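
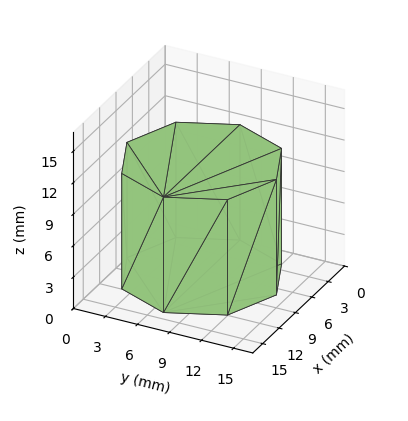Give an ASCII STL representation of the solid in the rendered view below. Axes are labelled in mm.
Reading the render: the shape is a regular 8-sided prism (a cylinder approximated with 8 flat sides), circumscribed radius ≈ 7 mm, height ≈ 11 mm (dimensions read to the nearest mm from the axis ticks). For the STL, each face is triangulated and given an outward normal.

solid part
  facet normal 0.0000 0.0000 -1.0000
    outer loop
      vertex 7.000 14.000 0.000
      vertex 11.950 11.950 0.000
      vertex 14.000 7.000 0.000
    endloop
  endfacet
  facet normal 0.0000 0.0000 -1.0000
    outer loop
      vertex 2.050 11.950 0.000
      vertex 7.000 14.000 0.000
      vertex 14.000 7.000 0.000
    endloop
  endfacet
  facet normal 0.0000 0.0000 -1.0000
    outer loop
      vertex 0.000 7.000 0.000
      vertex 2.050 11.950 0.000
      vertex 14.000 7.000 0.000
    endloop
  endfacet
  facet normal 0.0000 0.0000 -1.0000
    outer loop
      vertex 2.050 2.050 0.000
      vertex 0.000 7.000 0.000
      vertex 14.000 7.000 0.000
    endloop
  endfacet
  facet normal 0.0000 0.0000 -1.0000
    outer loop
      vertex 7.000 0.000 0.000
      vertex 2.050 2.050 0.000
      vertex 14.000 7.000 0.000
    endloop
  endfacet
  facet normal 0.0000 0.0000 -1.0000
    outer loop
      vertex 11.950 2.050 0.000
      vertex 7.000 0.000 0.000
      vertex 14.000 7.000 0.000
    endloop
  endfacet
  facet normal 0.0000 0.0000 1.0000
    outer loop
      vertex 14.000 7.000 11.000
      vertex 11.950 11.950 11.000
      vertex 7.000 14.000 11.000
    endloop
  endfacet
  facet normal 0.0000 0.0000 1.0000
    outer loop
      vertex 14.000 7.000 11.000
      vertex 7.000 14.000 11.000
      vertex 2.050 11.950 11.000
    endloop
  endfacet
  facet normal 0.0000 0.0000 1.0000
    outer loop
      vertex 14.000 7.000 11.000
      vertex 2.050 11.950 11.000
      vertex 0.000 7.000 11.000
    endloop
  endfacet
  facet normal 0.0000 0.0000 1.0000
    outer loop
      vertex 14.000 7.000 11.000
      vertex 0.000 7.000 11.000
      vertex 2.050 2.050 11.000
    endloop
  endfacet
  facet normal 0.0000 0.0000 1.0000
    outer loop
      vertex 14.000 7.000 11.000
      vertex 2.050 2.050 11.000
      vertex 7.000 0.000 11.000
    endloop
  endfacet
  facet normal 0.0000 0.0000 1.0000
    outer loop
      vertex 14.000 7.000 11.000
      vertex 7.000 0.000 11.000
      vertex 11.950 2.050 11.000
    endloop
  endfacet
  facet normal 0.9239 0.3826 0.0000
    outer loop
      vertex 14.000 7.000 0.000
      vertex 11.950 11.950 0.000
      vertex 11.950 11.950 11.000
    endloop
  endfacet
  facet normal 0.9239 0.3826 0.0000
    outer loop
      vertex 14.000 7.000 0.000
      vertex 11.950 11.950 11.000
      vertex 14.000 7.000 11.000
    endloop
  endfacet
  facet normal 0.3826 0.9239 0.0000
    outer loop
      vertex 11.950 11.950 0.000
      vertex 7.000 14.000 0.000
      vertex 7.000 14.000 11.000
    endloop
  endfacet
  facet normal 0.3826 0.9239 0.0000
    outer loop
      vertex 11.950 11.950 0.000
      vertex 7.000 14.000 11.000
      vertex 11.950 11.950 11.000
    endloop
  endfacet
  facet normal -0.3826 0.9239 0.0000
    outer loop
      vertex 7.000 14.000 0.000
      vertex 2.050 11.950 0.000
      vertex 2.050 11.950 11.000
    endloop
  endfacet
  facet normal -0.3826 0.9239 0.0000
    outer loop
      vertex 7.000 14.000 0.000
      vertex 2.050 11.950 11.000
      vertex 7.000 14.000 11.000
    endloop
  endfacet
  facet normal -0.9239 0.3826 0.0000
    outer loop
      vertex 2.050 11.950 0.000
      vertex 0.000 7.000 0.000
      vertex 0.000 7.000 11.000
    endloop
  endfacet
  facet normal -0.9239 0.3826 0.0000
    outer loop
      vertex 2.050 11.950 0.000
      vertex 0.000 7.000 11.000
      vertex 2.050 11.950 11.000
    endloop
  endfacet
  facet normal -0.9239 -0.3826 0.0000
    outer loop
      vertex 0.000 7.000 0.000
      vertex 2.050 2.050 0.000
      vertex 2.050 2.050 11.000
    endloop
  endfacet
  facet normal -0.9239 -0.3826 0.0000
    outer loop
      vertex 0.000 7.000 0.000
      vertex 2.050 2.050 11.000
      vertex 0.000 7.000 11.000
    endloop
  endfacet
  facet normal -0.3826 -0.9239 0.0000
    outer loop
      vertex 2.050 2.050 0.000
      vertex 7.000 0.000 0.000
      vertex 7.000 0.000 11.000
    endloop
  endfacet
  facet normal -0.3826 -0.9239 0.0000
    outer loop
      vertex 2.050 2.050 0.000
      vertex 7.000 0.000 11.000
      vertex 2.050 2.050 11.000
    endloop
  endfacet
  facet normal 0.3826 -0.9239 0.0000
    outer loop
      vertex 7.000 0.000 0.000
      vertex 11.950 2.050 0.000
      vertex 11.950 2.050 11.000
    endloop
  endfacet
  facet normal 0.3826 -0.9239 0.0000
    outer loop
      vertex 7.000 0.000 0.000
      vertex 11.950 2.050 11.000
      vertex 7.000 0.000 11.000
    endloop
  endfacet
  facet normal 0.9239 -0.3826 0.0000
    outer loop
      vertex 11.950 2.050 0.000
      vertex 14.000 7.000 0.000
      vertex 14.000 7.000 11.000
    endloop
  endfacet
  facet normal 0.9239 -0.3826 0.0000
    outer loop
      vertex 11.950 2.050 0.000
      vertex 14.000 7.000 11.000
      vertex 11.950 2.050 11.000
    endloop
  endfacet
endsolid part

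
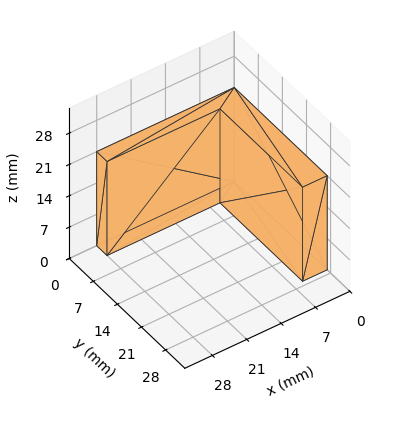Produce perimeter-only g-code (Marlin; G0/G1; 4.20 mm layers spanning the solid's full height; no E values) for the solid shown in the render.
Reading the render: the shape is an L-shaped prism: outer 28 × 27 mm, arm thicknesses ≈ 3 mm (horizontal) and 5 mm (vertical), extruded 21 mm in z (dimensions read to the nearest mm from the axis ticks). For the g-code, the solid's height is divided into equal slices at the stated Δz and each level perimeter traced with G1 moves after a G0 lift.

; perimeter-only toolpath
G21 ; units = mm
G90 ; absolute positioning
G28 ; home
; layer 1
G0 Z4.20
G0 X0.00 Y0.00
G1 X28.00 Y0.00
G1 X28.00 Y3.00
G1 X5.00 Y3.00
G1 X5.00 Y27.00
G1 X0.00 Y27.00
G1 X0.00 Y0.00
; layer 2
G0 Z8.40
G0 X0.00 Y0.00
G1 X28.00 Y0.00
G1 X28.00 Y3.00
G1 X5.00 Y3.00
G1 X5.00 Y27.00
G1 X0.00 Y27.00
G1 X0.00 Y0.00
; layer 3
G0 Z12.60
G0 X0.00 Y0.00
G1 X28.00 Y0.00
G1 X28.00 Y3.00
G1 X5.00 Y3.00
G1 X5.00 Y27.00
G1 X0.00 Y27.00
G1 X0.00 Y0.00
; layer 4
G0 Z16.80
G0 X0.00 Y0.00
G1 X28.00 Y0.00
G1 X28.00 Y3.00
G1 X5.00 Y3.00
G1 X5.00 Y27.00
G1 X0.00 Y27.00
G1 X0.00 Y0.00
; layer 5
G0 Z21.00
G0 X0.00 Y0.00
G1 X28.00 Y0.00
G1 X28.00 Y3.00
G1 X5.00 Y3.00
G1 X5.00 Y27.00
G1 X0.00 Y27.00
G1 X0.00 Y0.00
M2 ; end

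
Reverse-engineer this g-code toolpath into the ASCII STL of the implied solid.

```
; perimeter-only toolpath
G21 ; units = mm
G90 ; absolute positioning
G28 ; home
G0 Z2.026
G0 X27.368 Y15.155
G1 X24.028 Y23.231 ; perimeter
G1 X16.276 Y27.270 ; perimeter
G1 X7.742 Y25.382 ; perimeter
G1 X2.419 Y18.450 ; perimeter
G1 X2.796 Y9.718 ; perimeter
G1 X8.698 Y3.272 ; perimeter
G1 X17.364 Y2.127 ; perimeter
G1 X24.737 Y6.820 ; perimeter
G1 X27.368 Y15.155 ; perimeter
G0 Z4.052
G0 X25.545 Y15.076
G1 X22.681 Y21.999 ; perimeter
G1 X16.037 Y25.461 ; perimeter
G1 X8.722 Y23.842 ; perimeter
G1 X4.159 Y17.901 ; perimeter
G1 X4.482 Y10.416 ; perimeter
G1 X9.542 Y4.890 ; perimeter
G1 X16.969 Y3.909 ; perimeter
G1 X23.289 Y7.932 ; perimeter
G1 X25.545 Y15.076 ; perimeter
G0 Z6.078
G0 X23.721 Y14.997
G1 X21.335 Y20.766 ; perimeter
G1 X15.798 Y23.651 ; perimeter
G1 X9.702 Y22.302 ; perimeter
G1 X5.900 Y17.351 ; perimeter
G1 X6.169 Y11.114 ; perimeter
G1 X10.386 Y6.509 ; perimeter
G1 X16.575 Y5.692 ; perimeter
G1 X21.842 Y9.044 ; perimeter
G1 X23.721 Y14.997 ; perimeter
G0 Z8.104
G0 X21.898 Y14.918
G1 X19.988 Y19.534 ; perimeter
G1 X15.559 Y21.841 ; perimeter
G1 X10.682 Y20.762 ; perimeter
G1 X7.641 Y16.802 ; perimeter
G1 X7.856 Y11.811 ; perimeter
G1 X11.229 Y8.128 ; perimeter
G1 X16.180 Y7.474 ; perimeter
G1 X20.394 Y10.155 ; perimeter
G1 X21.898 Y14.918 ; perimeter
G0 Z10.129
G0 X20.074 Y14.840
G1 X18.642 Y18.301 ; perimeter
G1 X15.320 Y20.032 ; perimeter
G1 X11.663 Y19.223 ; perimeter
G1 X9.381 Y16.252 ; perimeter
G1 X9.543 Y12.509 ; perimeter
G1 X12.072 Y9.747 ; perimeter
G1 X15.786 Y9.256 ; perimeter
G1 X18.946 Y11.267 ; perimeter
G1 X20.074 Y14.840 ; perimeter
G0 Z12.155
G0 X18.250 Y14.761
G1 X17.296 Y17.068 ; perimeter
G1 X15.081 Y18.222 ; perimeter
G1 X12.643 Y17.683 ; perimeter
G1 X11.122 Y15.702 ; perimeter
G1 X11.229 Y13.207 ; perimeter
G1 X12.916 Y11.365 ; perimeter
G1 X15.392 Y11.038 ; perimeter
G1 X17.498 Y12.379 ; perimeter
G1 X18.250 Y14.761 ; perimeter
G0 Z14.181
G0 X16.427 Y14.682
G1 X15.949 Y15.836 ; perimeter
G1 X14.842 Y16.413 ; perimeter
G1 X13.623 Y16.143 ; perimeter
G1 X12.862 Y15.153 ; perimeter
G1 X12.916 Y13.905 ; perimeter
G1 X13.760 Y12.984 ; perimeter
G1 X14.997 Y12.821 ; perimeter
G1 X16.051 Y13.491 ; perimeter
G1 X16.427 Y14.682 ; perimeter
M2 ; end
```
solid part
  facet normal 0.0000 0.0000 -1.0000
    outer loop
      vertex 16.515 29.080 0.000
      vertex 25.374 24.464 0.000
      vertex 29.192 15.234 0.000
    endloop
  endfacet
  facet normal 0.0000 0.0000 -1.0000
    outer loop
      vertex 6.762 26.922 0.000
      vertex 16.515 29.080 0.000
      vertex 29.192 15.234 0.000
    endloop
  endfacet
  facet normal 0.0000 0.0000 -1.0000
    outer loop
      vertex 0.678 19.000 0.000
      vertex 6.762 26.922 0.000
      vertex 29.192 15.234 0.000
    endloop
  endfacet
  facet normal 0.0000 0.0000 -1.0000
    outer loop
      vertex 1.109 9.020 0.000
      vertex 0.678 19.000 0.000
      vertex 29.192 15.234 0.000
    endloop
  endfacet
  facet normal 0.0000 0.0000 -1.0000
    outer loop
      vertex 7.855 1.653 0.000
      vertex 1.109 9.020 0.000
      vertex 29.192 15.234 0.000
    endloop
  endfacet
  facet normal 0.0000 0.0000 -1.0000
    outer loop
      vertex 17.758 0.345 0.000
      vertex 7.855 1.653 0.000
      vertex 29.192 15.234 0.000
    endloop
  endfacet
  facet normal 0.0000 0.0000 -1.0000
    outer loop
      vertex 26.185 5.708 0.000
      vertex 17.758 0.345 0.000
      vertex 29.192 15.234 0.000
    endloop
  endfacet
  facet normal 0.7052 0.2917 0.6462
    outer loop
      vertex 29.192 15.234 0.000
      vertex 25.374 24.464 0.000
      vertex 14.603 14.603 16.207
    endloop
  endfacet
  facet normal 0.3527 0.6768 0.6462
    outer loop
      vertex 25.374 24.464 0.000
      vertex 16.515 29.080 0.000
      vertex 14.603 14.603 16.207
    endloop
  endfacet
  facet normal -0.1649 0.7452 0.6462
    outer loop
      vertex 16.515 29.080 0.000
      vertex 6.762 26.922 0.000
      vertex 14.603 14.603 16.207
    endloop
  endfacet
  facet normal -0.6053 0.4649 0.6462
    outer loop
      vertex 6.762 26.922 0.000
      vertex 0.678 19.000 0.000
      vertex 14.603 14.603 16.207
    endloop
  endfacet
  facet normal -0.7625 -0.0329 0.6462
    outer loop
      vertex 0.678 19.000 0.000
      vertex 1.109 9.020 0.000
      vertex 14.603 14.603 16.207
    endloop
  endfacet
  facet normal -0.5629 -0.5154 0.6462
    outer loop
      vertex 1.109 9.020 0.000
      vertex 7.855 1.653 0.000
      vertex 14.603 14.603 16.207
    endloop
  endfacet
  facet normal -0.0999 -0.7566 0.6462
    outer loop
      vertex 7.855 1.653 0.000
      vertex 17.758 0.345 0.000
      vertex 14.603 14.603 16.207
    endloop
  endfacet
  facet normal 0.4098 -0.6439 0.6462
    outer loop
      vertex 17.758 0.345 0.000
      vertex 26.185 5.708 0.000
      vertex 14.603 14.603 16.207
    endloop
  endfacet
  facet normal 0.7278 -0.2297 0.6462
    outer loop
      vertex 26.185 5.708 0.000
      vertex 29.192 15.234 0.000
      vertex 14.603 14.603 16.207
    endloop
  endfacet
endsolid part

The G0 Z moves step by Δz≈2.026 mm. The G1 loops shrink linearly with z, so the solid tapers from its base footprint up to z≈16.2. Closing with a flat bottom cap and the tapered top and triangulating gives 16 facets — a regular 9-sided pyramid, base circumscribed radius ≈ 14.6 mm, apex at z ≈ 16.2 mm.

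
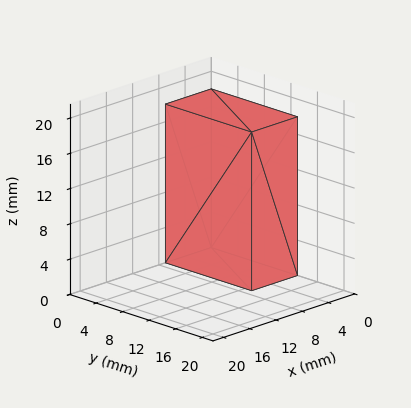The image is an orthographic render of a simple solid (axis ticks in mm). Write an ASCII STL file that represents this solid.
Reading the render: the shape is a rectangular box, roughly 7 × 13 mm footprint and 18 mm tall (dimensions read to the nearest mm from the axis ticks). For the STL, each face is triangulated and given an outward normal.

solid part
  facet normal 0.0000 0.0000 -1.0000
    outer loop
      vertex 7.0 13.0 0.0
      vertex 7.0 0.0 0.0
      vertex 0.0 0.0 0.0
    endloop
  endfacet
  facet normal 0.0000 0.0000 -1.0000
    outer loop
      vertex 0.0 13.0 0.0
      vertex 7.0 13.0 0.0
      vertex 0.0 0.0 0.0
    endloop
  endfacet
  facet normal 0.0000 0.0000 1.0000
    outer loop
      vertex 0.0 0.0 18.0
      vertex 7.0 0.0 18.0
      vertex 7.0 13.0 18.0
    endloop
  endfacet
  facet normal 0.0000 0.0000 1.0000
    outer loop
      vertex 0.0 0.0 18.0
      vertex 7.0 13.0 18.0
      vertex 0.0 13.0 18.0
    endloop
  endfacet
  facet normal 0.0000 -1.0000 0.0000
    outer loop
      vertex 0.0 0.0 0.0
      vertex 7.0 0.0 0.0
      vertex 7.0 0.0 18.0
    endloop
  endfacet
  facet normal 0.0000 -1.0000 0.0000
    outer loop
      vertex 0.0 0.0 0.0
      vertex 7.0 0.0 18.0
      vertex 0.0 0.0 18.0
    endloop
  endfacet
  facet normal 0.0000 1.0000 0.0000
    outer loop
      vertex 7.0 13.0 18.0
      vertex 7.0 13.0 0.0
      vertex 0.0 13.0 0.0
    endloop
  endfacet
  facet normal 0.0000 1.0000 0.0000
    outer loop
      vertex 0.0 13.0 18.0
      vertex 7.0 13.0 18.0
      vertex 0.0 13.0 0.0
    endloop
  endfacet
  facet normal -1.0000 0.0000 0.0000
    outer loop
      vertex 0.0 13.0 18.0
      vertex 0.0 13.0 0.0
      vertex 0.0 0.0 0.0
    endloop
  endfacet
  facet normal -1.0000 0.0000 0.0000
    outer loop
      vertex 0.0 0.0 18.0
      vertex 0.0 13.0 18.0
      vertex 0.0 0.0 0.0
    endloop
  endfacet
  facet normal 1.0000 0.0000 0.0000
    outer loop
      vertex 7.0 0.0 0.0
      vertex 7.0 13.0 0.0
      vertex 7.0 13.0 18.0
    endloop
  endfacet
  facet normal 1.0000 0.0000 0.0000
    outer loop
      vertex 7.0 0.0 0.0
      vertex 7.0 13.0 18.0
      vertex 7.0 0.0 18.0
    endloop
  endfacet
endsolid part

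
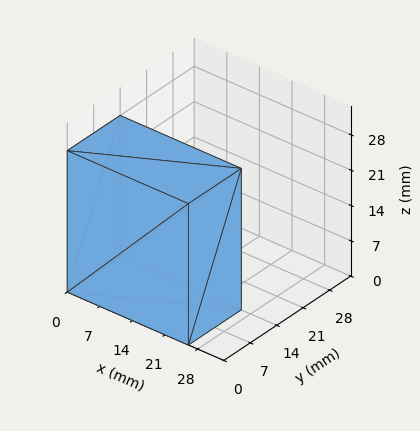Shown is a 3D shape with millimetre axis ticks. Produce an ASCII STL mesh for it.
Reading the render: the shape is a rectangular box, roughly 26 × 14 mm footprint and 28 mm tall (dimensions read to the nearest mm from the axis ticks). For the STL, each face is triangulated and given an outward normal.

solid part
  facet normal 0.0000 0.0000 -1.0000
    outer loop
      vertex 26.000 14.000 0.000
      vertex 26.000 0.000 0.000
      vertex 0.000 0.000 0.000
    endloop
  endfacet
  facet normal 0.0000 0.0000 -1.0000
    outer loop
      vertex 0.000 14.000 0.000
      vertex 26.000 14.000 0.000
      vertex 0.000 0.000 0.000
    endloop
  endfacet
  facet normal 0.0000 0.0000 1.0000
    outer loop
      vertex 0.000 0.000 28.000
      vertex 26.000 0.000 28.000
      vertex 26.000 14.000 28.000
    endloop
  endfacet
  facet normal 0.0000 0.0000 1.0000
    outer loop
      vertex 0.000 0.000 28.000
      vertex 26.000 14.000 28.000
      vertex 0.000 14.000 28.000
    endloop
  endfacet
  facet normal 0.0000 -1.0000 0.0000
    outer loop
      vertex 0.000 0.000 0.000
      vertex 26.000 0.000 0.000
      vertex 26.000 0.000 28.000
    endloop
  endfacet
  facet normal 0.0000 -1.0000 0.0000
    outer loop
      vertex 0.000 0.000 0.000
      vertex 26.000 0.000 28.000
      vertex 0.000 0.000 28.000
    endloop
  endfacet
  facet normal 0.0000 1.0000 0.0000
    outer loop
      vertex 26.000 14.000 28.000
      vertex 26.000 14.000 0.000
      vertex 0.000 14.000 0.000
    endloop
  endfacet
  facet normal 0.0000 1.0000 0.0000
    outer loop
      vertex 0.000 14.000 28.000
      vertex 26.000 14.000 28.000
      vertex 0.000 14.000 0.000
    endloop
  endfacet
  facet normal -1.0000 0.0000 0.0000
    outer loop
      vertex 0.000 14.000 28.000
      vertex 0.000 14.000 0.000
      vertex 0.000 0.000 0.000
    endloop
  endfacet
  facet normal -1.0000 0.0000 0.0000
    outer loop
      vertex 0.000 0.000 28.000
      vertex 0.000 14.000 28.000
      vertex 0.000 0.000 0.000
    endloop
  endfacet
  facet normal 1.0000 0.0000 0.0000
    outer loop
      vertex 26.000 0.000 0.000
      vertex 26.000 14.000 0.000
      vertex 26.000 14.000 28.000
    endloop
  endfacet
  facet normal 1.0000 0.0000 0.0000
    outer loop
      vertex 26.000 0.000 0.000
      vertex 26.000 14.000 28.000
      vertex 26.000 0.000 28.000
    endloop
  endfacet
endsolid part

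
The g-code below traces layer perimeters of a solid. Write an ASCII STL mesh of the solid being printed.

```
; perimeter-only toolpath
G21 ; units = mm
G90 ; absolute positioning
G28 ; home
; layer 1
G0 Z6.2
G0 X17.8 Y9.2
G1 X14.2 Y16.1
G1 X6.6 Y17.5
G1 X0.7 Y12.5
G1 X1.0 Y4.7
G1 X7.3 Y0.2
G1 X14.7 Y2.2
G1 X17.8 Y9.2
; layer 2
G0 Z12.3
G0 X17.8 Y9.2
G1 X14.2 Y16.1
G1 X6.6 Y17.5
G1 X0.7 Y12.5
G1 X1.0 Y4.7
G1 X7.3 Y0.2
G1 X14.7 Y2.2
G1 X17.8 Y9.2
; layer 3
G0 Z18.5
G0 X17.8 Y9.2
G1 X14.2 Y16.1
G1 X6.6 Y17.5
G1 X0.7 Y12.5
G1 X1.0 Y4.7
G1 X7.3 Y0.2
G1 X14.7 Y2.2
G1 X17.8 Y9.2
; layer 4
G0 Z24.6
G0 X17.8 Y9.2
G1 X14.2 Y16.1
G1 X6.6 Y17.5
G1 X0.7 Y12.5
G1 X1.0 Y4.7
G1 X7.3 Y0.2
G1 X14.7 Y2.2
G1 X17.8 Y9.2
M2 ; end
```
solid part
  facet normal 0.0000 0.0000 -1.0000
    outer loop
      vertex 6.6 17.5 0.0
      vertex 14.2 16.1 0.0
      vertex 17.8 9.2 0.0
    endloop
  endfacet
  facet normal 0.0000 0.0000 -1.0000
    outer loop
      vertex 0.7 12.5 0.0
      vertex 6.6 17.5 0.0
      vertex 17.8 9.2 0.0
    endloop
  endfacet
  facet normal 0.0000 0.0000 -1.0000
    outer loop
      vertex 1.0 4.7 0.0
      vertex 0.7 12.5 0.0
      vertex 17.8 9.2 0.0
    endloop
  endfacet
  facet normal 0.0000 0.0000 -1.0000
    outer loop
      vertex 7.3 0.2 0.0
      vertex 1.0 4.7 0.0
      vertex 17.8 9.2 0.0
    endloop
  endfacet
  facet normal 0.0000 0.0000 -1.0000
    outer loop
      vertex 14.7 2.2 0.0
      vertex 7.3 0.2 0.0
      vertex 17.8 9.2 0.0
    endloop
  endfacet
  facet normal 0.0000 0.0000 1.0000
    outer loop
      vertex 17.8 9.2 24.6
      vertex 14.2 16.1 24.6
      vertex 6.6 17.5 24.6
    endloop
  endfacet
  facet normal 0.0000 0.0000 1.0000
    outer loop
      vertex 17.8 9.2 24.6
      vertex 6.6 17.5 24.6
      vertex 0.7 12.5 24.6
    endloop
  endfacet
  facet normal 0.0000 0.0000 1.0000
    outer loop
      vertex 17.8 9.2 24.6
      vertex 0.7 12.5 24.6
      vertex 1.0 4.7 24.6
    endloop
  endfacet
  facet normal 0.0000 0.0000 1.0000
    outer loop
      vertex 17.8 9.2 24.6
      vertex 1.0 4.7 24.6
      vertex 7.3 0.2 24.6
    endloop
  endfacet
  facet normal 0.0000 0.0000 1.0000
    outer loop
      vertex 17.8 9.2 24.6
      vertex 7.3 0.2 24.6
      vertex 14.7 2.2 24.6
    endloop
  endfacet
  facet normal 0.8866 0.4626 0.0000
    outer loop
      vertex 17.8 9.2 0.0
      vertex 14.2 16.1 0.0
      vertex 14.2 16.1 24.6
    endloop
  endfacet
  facet normal 0.8866 0.4626 0.0000
    outer loop
      vertex 17.8 9.2 0.0
      vertex 14.2 16.1 24.6
      vertex 17.8 9.2 24.6
    endloop
  endfacet
  facet normal 0.1812 0.9835 0.0000
    outer loop
      vertex 14.2 16.1 0.0
      vertex 6.6 17.5 0.0
      vertex 6.6 17.5 24.6
    endloop
  endfacet
  facet normal 0.1812 0.9835 0.0000
    outer loop
      vertex 14.2 16.1 0.0
      vertex 6.6 17.5 24.6
      vertex 14.2 16.1 24.6
    endloop
  endfacet
  facet normal -0.6465 0.7629 0.0000
    outer loop
      vertex 6.6 17.5 0.0
      vertex 0.7 12.5 0.0
      vertex 0.7 12.5 24.6
    endloop
  endfacet
  facet normal -0.6465 0.7629 0.0000
    outer loop
      vertex 6.6 17.5 0.0
      vertex 0.7 12.5 24.6
      vertex 6.6 17.5 24.6
    endloop
  endfacet
  facet normal -0.9993 -0.0384 0.0000
    outer loop
      vertex 0.7 12.5 0.0
      vertex 1.0 4.7 0.0
      vertex 1.0 4.7 24.6
    endloop
  endfacet
  facet normal -0.9993 -0.0384 0.0000
    outer loop
      vertex 0.7 12.5 0.0
      vertex 1.0 4.7 24.6
      vertex 0.7 12.5 24.6
    endloop
  endfacet
  facet normal -0.5812 -0.8137 0.0000
    outer loop
      vertex 1.0 4.7 0.0
      vertex 7.3 0.2 0.0
      vertex 7.3 0.2 24.6
    endloop
  endfacet
  facet normal -0.5812 -0.8137 0.0000
    outer loop
      vertex 1.0 4.7 0.0
      vertex 7.3 0.2 24.6
      vertex 1.0 4.7 24.6
    endloop
  endfacet
  facet normal 0.2609 -0.9654 0.0000
    outer loop
      vertex 7.3 0.2 0.0
      vertex 14.7 2.2 0.0
      vertex 14.7 2.2 24.6
    endloop
  endfacet
  facet normal 0.2609 -0.9654 0.0000
    outer loop
      vertex 7.3 0.2 0.0
      vertex 14.7 2.2 24.6
      vertex 7.3 0.2 24.6
    endloop
  endfacet
  facet normal 0.9143 -0.4049 0.0000
    outer loop
      vertex 14.7 2.2 0.0
      vertex 17.8 9.2 0.0
      vertex 17.8 9.2 24.6
    endloop
  endfacet
  facet normal 0.9143 -0.4049 0.0000
    outer loop
      vertex 14.7 2.2 0.0
      vertex 17.8 9.2 24.6
      vertex 14.7 2.2 24.6
    endloop
  endfacet
endsolid part

The G0 Z moves step by Δz≈6.2 mm. Every layer's G1 loop is the same polygon, so the solid is a straight extrusion of it from z=0 to z≈24.6. Closing with flat bottom and top caps and triangulating gives 24 facets — a regular 7-sided prism (a cylinder approximated with 7 flat sides), circumscribed radius ≈ 8.9 mm, height ≈ 24.6 mm.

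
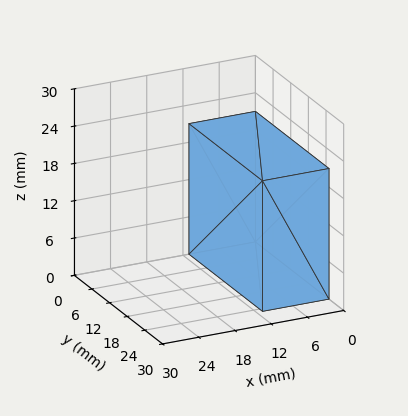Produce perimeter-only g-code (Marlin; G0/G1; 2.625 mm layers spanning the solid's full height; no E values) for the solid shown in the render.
Reading the render: the shape is a rectangular box, roughly 11 × 25 mm footprint and 21 mm tall (dimensions read to the nearest mm from the axis ticks). For the g-code, the solid's height is divided into equal slices at the stated Δz and each level perimeter traced with G1 moves after a G0 lift.

; perimeter-only toolpath
G21 ; units = mm
G90 ; absolute positioning
G28 ; home
; layer 1
G0 Z2.625
G0 X0.000 Y0.000
G1 X11.000 Y0.000
G1 X11.000 Y25.000
G1 X0.000 Y25.000
G1 X0.000 Y0.000
; layer 2
G0 Z5.250
G0 X0.000 Y0.000
G1 X11.000 Y0.000
G1 X11.000 Y25.000
G1 X0.000 Y25.000
G1 X0.000 Y0.000
; layer 3
G0 Z7.875
G0 X0.000 Y0.000
G1 X11.000 Y0.000
G1 X11.000 Y25.000
G1 X0.000 Y25.000
G1 X0.000 Y0.000
; layer 4
G0 Z10.500
G0 X0.000 Y0.000
G1 X11.000 Y0.000
G1 X11.000 Y25.000
G1 X0.000 Y25.000
G1 X0.000 Y0.000
; layer 5
G0 Z13.125
G0 X0.000 Y0.000
G1 X11.000 Y0.000
G1 X11.000 Y25.000
G1 X0.000 Y25.000
G1 X0.000 Y0.000
; layer 6
G0 Z15.750
G0 X0.000 Y0.000
G1 X11.000 Y0.000
G1 X11.000 Y25.000
G1 X0.000 Y25.000
G1 X0.000 Y0.000
; layer 7
G0 Z18.375
G0 X0.000 Y0.000
G1 X11.000 Y0.000
G1 X11.000 Y25.000
G1 X0.000 Y25.000
G1 X0.000 Y0.000
; layer 8
G0 Z21.000
G0 X0.000 Y0.000
G1 X11.000 Y0.000
G1 X11.000 Y25.000
G1 X0.000 Y25.000
G1 X0.000 Y0.000
M2 ; end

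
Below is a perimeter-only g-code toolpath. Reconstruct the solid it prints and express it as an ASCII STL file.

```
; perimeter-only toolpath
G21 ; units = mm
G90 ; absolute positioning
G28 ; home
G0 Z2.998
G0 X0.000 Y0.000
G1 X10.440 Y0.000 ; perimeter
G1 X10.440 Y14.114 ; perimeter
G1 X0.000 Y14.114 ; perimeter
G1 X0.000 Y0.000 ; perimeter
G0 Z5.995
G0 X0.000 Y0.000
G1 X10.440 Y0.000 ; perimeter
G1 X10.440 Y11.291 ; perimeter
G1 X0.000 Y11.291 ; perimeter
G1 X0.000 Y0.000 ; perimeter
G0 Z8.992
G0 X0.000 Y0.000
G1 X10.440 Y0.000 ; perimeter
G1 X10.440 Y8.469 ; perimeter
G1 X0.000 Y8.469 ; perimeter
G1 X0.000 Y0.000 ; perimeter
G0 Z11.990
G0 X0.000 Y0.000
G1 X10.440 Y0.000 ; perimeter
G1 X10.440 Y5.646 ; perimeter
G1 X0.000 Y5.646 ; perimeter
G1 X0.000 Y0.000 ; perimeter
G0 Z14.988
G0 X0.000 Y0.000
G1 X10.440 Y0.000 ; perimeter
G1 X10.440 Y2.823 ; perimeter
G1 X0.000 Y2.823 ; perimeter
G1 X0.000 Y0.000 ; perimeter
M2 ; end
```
solid part
  facet normal 0.0000 0.0000 -1.0000
    outer loop
      vertex 10.440 16.937 0.000
      vertex 10.440 0.000 0.000
      vertex 0.000 0.000 0.000
    endloop
  endfacet
  facet normal 0.0000 0.0000 -1.0000
    outer loop
      vertex 0.000 16.937 0.000
      vertex 10.440 16.937 0.000
      vertex 0.000 0.000 0.000
    endloop
  endfacet
  facet normal 0.0000 -1.0000 0.0000
    outer loop
      vertex 0.000 0.000 0.000
      vertex 10.440 0.000 0.000
      vertex 10.440 0.000 17.985
    endloop
  endfacet
  facet normal 0.0000 -1.0000 0.0000
    outer loop
      vertex 0.000 0.000 0.000
      vertex 10.440 0.000 17.985
      vertex 0.000 0.000 17.985
    endloop
  endfacet
  facet normal 0.0000 0.7280 0.6856
    outer loop
      vertex 0.000 0.000 17.985
      vertex 10.440 0.000 17.985
      vertex 10.440 16.937 0.000
    endloop
  endfacet
  facet normal 0.0000 0.7280 0.6856
    outer loop
      vertex 0.000 0.000 17.985
      vertex 10.440 16.937 0.000
      vertex 0.000 16.937 0.000
    endloop
  endfacet
  facet normal -1.0000 0.0000 0.0000
    outer loop
      vertex 0.000 0.000 17.985
      vertex 0.000 16.937 0.000
      vertex 0.000 0.000 0.000
    endloop
  endfacet
  facet normal 1.0000 0.0000 0.0000
    outer loop
      vertex 10.440 0.000 0.000
      vertex 10.440 16.937 0.000
      vertex 10.440 0.000 17.985
    endloop
  endfacet
endsolid part

The G0 Z moves step by Δz≈2.998 mm. The G1 loops shrink linearly with z, so the solid tapers from its base footprint up to z≈18. Closing with a flat bottom cap and the tapered top and triangulating gives 8 facets — a wedge (ramp): 10.4 × 16.9 mm base, rising to 18 mm along the y=0 edge and sloping linearly to z=0 at y=16.9.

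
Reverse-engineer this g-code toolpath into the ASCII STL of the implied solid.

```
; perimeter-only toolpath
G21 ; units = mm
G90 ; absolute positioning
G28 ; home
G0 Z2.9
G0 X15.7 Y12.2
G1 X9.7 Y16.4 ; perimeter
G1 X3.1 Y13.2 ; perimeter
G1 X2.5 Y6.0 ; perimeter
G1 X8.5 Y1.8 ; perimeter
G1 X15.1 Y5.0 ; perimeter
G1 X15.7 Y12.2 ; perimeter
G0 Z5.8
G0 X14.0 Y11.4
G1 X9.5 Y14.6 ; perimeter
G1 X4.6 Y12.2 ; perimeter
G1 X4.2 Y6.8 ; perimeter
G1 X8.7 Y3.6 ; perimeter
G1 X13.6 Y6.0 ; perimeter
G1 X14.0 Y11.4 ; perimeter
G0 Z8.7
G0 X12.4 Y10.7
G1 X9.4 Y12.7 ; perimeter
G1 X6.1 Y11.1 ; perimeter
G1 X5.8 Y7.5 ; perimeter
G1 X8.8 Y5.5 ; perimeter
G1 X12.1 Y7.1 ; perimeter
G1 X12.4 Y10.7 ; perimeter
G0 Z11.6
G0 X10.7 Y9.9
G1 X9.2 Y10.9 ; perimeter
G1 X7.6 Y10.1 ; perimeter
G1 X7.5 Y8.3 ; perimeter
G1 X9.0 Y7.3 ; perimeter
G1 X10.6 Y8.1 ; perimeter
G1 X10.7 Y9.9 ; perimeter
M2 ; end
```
solid part
  facet normal 0.0000 0.0000 -1.0000
    outer loop
      vertex 1.6 14.2 0.0
      vertex 9.8 18.2 0.0
      vertex 17.3 13.0 0.0
    endloop
  endfacet
  facet normal 0.0000 0.0000 -1.0000
    outer loop
      vertex 0.9 5.2 0.0
      vertex 1.6 14.2 0.0
      vertex 17.3 13.0 0.0
    endloop
  endfacet
  facet normal 0.0000 0.0000 -1.0000
    outer loop
      vertex 8.4 0.0 0.0
      vertex 0.9 5.2 0.0
      vertex 17.3 13.0 0.0
    endloop
  endfacet
  facet normal 0.0000 0.0000 -1.0000
    outer loop
      vertex 16.6 4.0 0.0
      vertex 8.4 0.0 0.0
      vertex 17.3 13.0 0.0
    endloop
  endfacet
  facet normal 0.5007 0.7221 0.4774
    outer loop
      vertex 17.3 13.0 0.0
      vertex 9.8 18.2 0.0
      vertex 9.1 9.1 14.5
    endloop
  endfacet
  facet normal -0.3853 0.7899 0.4771
    outer loop
      vertex 9.8 18.2 0.0
      vertex 1.6 14.2 0.0
      vertex 9.1 9.1 14.5
    endloop
  endfacet
  facet normal -0.8762 0.0681 0.4772
    outer loop
      vertex 1.6 14.2 0.0
      vertex 0.9 5.2 0.0
      vertex 9.1 9.1 14.5
    endloop
  endfacet
  facet normal -0.5007 -0.7221 0.4774
    outer loop
      vertex 0.9 5.2 0.0
      vertex 8.4 0.0 0.0
      vertex 9.1 9.1 14.5
    endloop
  endfacet
  facet normal 0.3853 -0.7899 0.4771
    outer loop
      vertex 8.4 0.0 0.0
      vertex 16.6 4.0 0.0
      vertex 9.1 9.1 14.5
    endloop
  endfacet
  facet normal 0.8762 -0.0681 0.4772
    outer loop
      vertex 16.6 4.0 0.0
      vertex 17.3 13.0 0.0
      vertex 9.1 9.1 14.5
    endloop
  endfacet
endsolid part

The G0 Z moves step by Δz≈2.9 mm. The G1 loops shrink linearly with z, so the solid tapers from its base footprint up to z≈14.5. Closing with a flat bottom cap and the tapered top and triangulating gives 10 facets — a regular 6-sided pyramid, base circumscribed radius ≈ 9.1 mm, apex at z ≈ 14.5 mm.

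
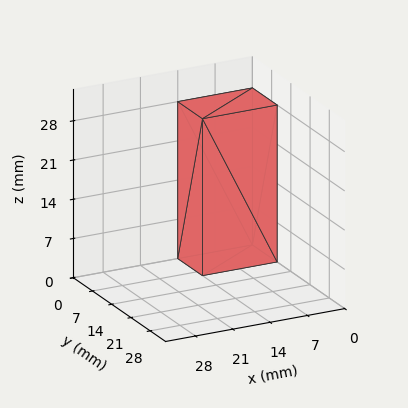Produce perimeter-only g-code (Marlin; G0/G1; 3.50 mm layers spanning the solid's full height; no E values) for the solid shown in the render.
Reading the render: the shape is a rectangular box, roughly 14 × 9 mm footprint and 28 mm tall (dimensions read to the nearest mm from the axis ticks). For the g-code, the solid's height is divided into equal slices at the stated Δz and each level perimeter traced with G1 moves after a G0 lift.

; perimeter-only toolpath
G21 ; units = mm
G90 ; absolute positioning
G28 ; home
; layer 1
G0 Z3.50
G0 X0.00 Y0.00
G1 X14.00 Y0.00
G1 X14.00 Y9.00
G1 X0.00 Y9.00
G1 X0.00 Y0.00
; layer 2
G0 Z7.00
G0 X0.00 Y0.00
G1 X14.00 Y0.00
G1 X14.00 Y9.00
G1 X0.00 Y9.00
G1 X0.00 Y0.00
; layer 3
G0 Z10.50
G0 X0.00 Y0.00
G1 X14.00 Y0.00
G1 X14.00 Y9.00
G1 X0.00 Y9.00
G1 X0.00 Y0.00
; layer 4
G0 Z14.00
G0 X0.00 Y0.00
G1 X14.00 Y0.00
G1 X14.00 Y9.00
G1 X0.00 Y9.00
G1 X0.00 Y0.00
; layer 5
G0 Z17.50
G0 X0.00 Y0.00
G1 X14.00 Y0.00
G1 X14.00 Y9.00
G1 X0.00 Y9.00
G1 X0.00 Y0.00
; layer 6
G0 Z21.00
G0 X0.00 Y0.00
G1 X14.00 Y0.00
G1 X14.00 Y9.00
G1 X0.00 Y9.00
G1 X0.00 Y0.00
; layer 7
G0 Z24.50
G0 X0.00 Y0.00
G1 X14.00 Y0.00
G1 X14.00 Y9.00
G1 X0.00 Y9.00
G1 X0.00 Y0.00
; layer 8
G0 Z28.00
G0 X0.00 Y0.00
G1 X14.00 Y0.00
G1 X14.00 Y9.00
G1 X0.00 Y9.00
G1 X0.00 Y0.00
M2 ; end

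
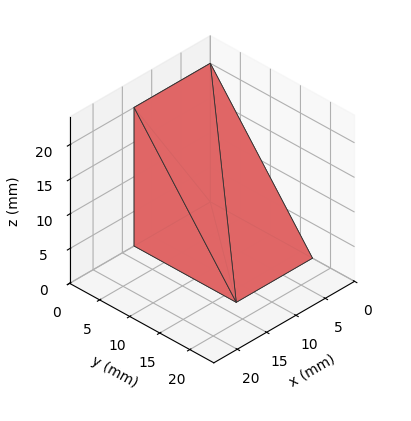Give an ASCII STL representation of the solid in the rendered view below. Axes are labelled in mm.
Reading the render: the shape is a wedge (ramp): 13 × 17 mm base, rising to 20 mm along the y=0 edge and sloping linearly to z=0 at y=17 (dimensions read to the nearest mm from the axis ticks). For the STL, each face is triangulated and given an outward normal.

solid part
  facet normal 0.0000 0.0000 -1.0000
    outer loop
      vertex 13.000 17.000 0.000
      vertex 13.000 0.000 0.000
      vertex 0.000 0.000 0.000
    endloop
  endfacet
  facet normal 0.0000 0.0000 -1.0000
    outer loop
      vertex 0.000 17.000 0.000
      vertex 13.000 17.000 0.000
      vertex 0.000 0.000 0.000
    endloop
  endfacet
  facet normal 0.0000 -1.0000 0.0000
    outer loop
      vertex 0.000 0.000 0.000
      vertex 13.000 0.000 0.000
      vertex 13.000 0.000 20.000
    endloop
  endfacet
  facet normal 0.0000 -1.0000 0.0000
    outer loop
      vertex 0.000 0.000 0.000
      vertex 13.000 0.000 20.000
      vertex 0.000 0.000 20.000
    endloop
  endfacet
  facet normal 0.0000 0.7619 0.6476
    outer loop
      vertex 0.000 0.000 20.000
      vertex 13.000 0.000 20.000
      vertex 13.000 17.000 0.000
    endloop
  endfacet
  facet normal 0.0000 0.7619 0.6476
    outer loop
      vertex 0.000 0.000 20.000
      vertex 13.000 17.000 0.000
      vertex 0.000 17.000 0.000
    endloop
  endfacet
  facet normal -1.0000 0.0000 0.0000
    outer loop
      vertex 0.000 0.000 20.000
      vertex 0.000 17.000 0.000
      vertex 0.000 0.000 0.000
    endloop
  endfacet
  facet normal 1.0000 0.0000 0.0000
    outer loop
      vertex 13.000 0.000 0.000
      vertex 13.000 17.000 0.000
      vertex 13.000 0.000 20.000
    endloop
  endfacet
endsolid part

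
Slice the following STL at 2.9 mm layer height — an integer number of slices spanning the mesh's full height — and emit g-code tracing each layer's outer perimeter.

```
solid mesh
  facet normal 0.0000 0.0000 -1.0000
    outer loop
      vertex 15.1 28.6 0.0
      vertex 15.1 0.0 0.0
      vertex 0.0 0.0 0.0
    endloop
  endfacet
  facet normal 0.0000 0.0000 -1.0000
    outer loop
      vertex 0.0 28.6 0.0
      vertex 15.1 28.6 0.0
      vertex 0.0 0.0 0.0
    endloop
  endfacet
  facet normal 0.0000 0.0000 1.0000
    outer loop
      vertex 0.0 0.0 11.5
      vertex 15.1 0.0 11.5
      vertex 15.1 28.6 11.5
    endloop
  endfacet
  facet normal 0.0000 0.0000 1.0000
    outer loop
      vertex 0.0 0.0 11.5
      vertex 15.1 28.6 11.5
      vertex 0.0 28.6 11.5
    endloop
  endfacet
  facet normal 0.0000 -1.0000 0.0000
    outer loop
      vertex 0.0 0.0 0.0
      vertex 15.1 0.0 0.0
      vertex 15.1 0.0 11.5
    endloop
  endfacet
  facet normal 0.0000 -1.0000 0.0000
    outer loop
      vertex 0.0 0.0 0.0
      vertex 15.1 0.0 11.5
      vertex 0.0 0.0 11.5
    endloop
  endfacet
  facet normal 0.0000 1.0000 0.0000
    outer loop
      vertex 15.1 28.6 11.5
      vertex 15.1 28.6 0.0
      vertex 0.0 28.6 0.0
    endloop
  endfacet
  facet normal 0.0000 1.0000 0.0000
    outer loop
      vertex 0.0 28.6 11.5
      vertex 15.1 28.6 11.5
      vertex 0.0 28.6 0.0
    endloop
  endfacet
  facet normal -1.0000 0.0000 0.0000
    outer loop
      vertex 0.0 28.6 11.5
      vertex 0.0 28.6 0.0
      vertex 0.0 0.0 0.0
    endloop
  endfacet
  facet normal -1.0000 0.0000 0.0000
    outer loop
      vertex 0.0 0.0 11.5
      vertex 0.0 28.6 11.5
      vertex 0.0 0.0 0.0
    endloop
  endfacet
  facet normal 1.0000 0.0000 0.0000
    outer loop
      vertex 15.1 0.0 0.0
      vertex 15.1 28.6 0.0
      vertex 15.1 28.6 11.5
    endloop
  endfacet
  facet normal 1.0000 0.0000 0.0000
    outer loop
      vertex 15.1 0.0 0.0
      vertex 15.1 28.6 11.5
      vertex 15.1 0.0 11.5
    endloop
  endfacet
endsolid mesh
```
; perimeter-only toolpath
G21 ; units = mm
G90 ; absolute positioning
G28 ; home
; layer 1
G0 Z2.9
G0 X0.0 Y0.0
G1 X15.1 Y0.0
G1 X15.1 Y28.6
G1 X0.0 Y28.6
G1 X0.0 Y0.0
; layer 2
G0 Z5.8
G0 X0.0 Y0.0
G1 X15.1 Y0.0
G1 X15.1 Y28.6
G1 X0.0 Y28.6
G1 X0.0 Y0.0
; layer 3
G0 Z8.6
G0 X0.0 Y0.0
G1 X15.1 Y0.0
G1 X15.1 Y28.6
G1 X0.0 Y28.6
G1 X0.0 Y0.0
; layer 4
G0 Z11.5
G0 X0.0 Y0.0
G1 X15.1 Y0.0
G1 X15.1 Y28.6
G1 X0.0 Y28.6
G1 X0.0 Y0.0
M2 ; end

The solid is a rectangular box, roughly 15.1 × 28.6 mm footprint and 11.5 mm tall. Slicing at Δz = 2.9 mm — 4 equal slices spanning the solid's height, so layer i sits at z = i·h/4 — gives 4 non-empty perimeters. Each is a 4-segment closed polygon; G0 lifts to the layer z and rapids to the start vertex, then G1 traces the edges.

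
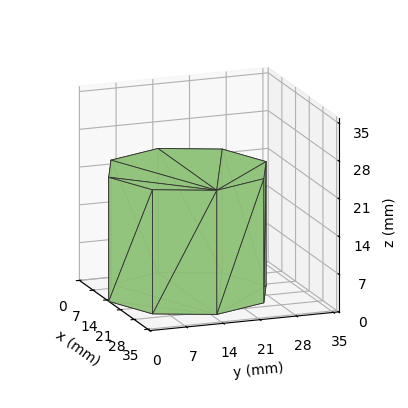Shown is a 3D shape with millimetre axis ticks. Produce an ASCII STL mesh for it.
Reading the render: the shape is a regular 8-sided prism (a cylinder approximated with 8 flat sides), circumscribed radius ≈ 15 mm, height ≈ 23 mm (dimensions read to the nearest mm from the axis ticks). For the STL, each face is triangulated and given an outward normal.

solid part
  facet normal 0.0000 0.0000 -1.0000
    outer loop
      vertex 15.000 30.000 0.000
      vertex 25.607 25.607 0.000
      vertex 30.000 15.000 0.000
    endloop
  endfacet
  facet normal 0.0000 0.0000 -1.0000
    outer loop
      vertex 4.393 25.607 0.000
      vertex 15.000 30.000 0.000
      vertex 30.000 15.000 0.000
    endloop
  endfacet
  facet normal 0.0000 0.0000 -1.0000
    outer loop
      vertex 0.000 15.000 0.000
      vertex 4.393 25.607 0.000
      vertex 30.000 15.000 0.000
    endloop
  endfacet
  facet normal 0.0000 0.0000 -1.0000
    outer loop
      vertex 4.393 4.393 0.000
      vertex 0.000 15.000 0.000
      vertex 30.000 15.000 0.000
    endloop
  endfacet
  facet normal 0.0000 0.0000 -1.0000
    outer loop
      vertex 15.000 0.000 0.000
      vertex 4.393 4.393 0.000
      vertex 30.000 15.000 0.000
    endloop
  endfacet
  facet normal 0.0000 0.0000 -1.0000
    outer loop
      vertex 25.607 4.393 0.000
      vertex 15.000 0.000 0.000
      vertex 30.000 15.000 0.000
    endloop
  endfacet
  facet normal 0.0000 0.0000 1.0000
    outer loop
      vertex 30.000 15.000 23.000
      vertex 25.607 25.607 23.000
      vertex 15.000 30.000 23.000
    endloop
  endfacet
  facet normal 0.0000 0.0000 1.0000
    outer loop
      vertex 30.000 15.000 23.000
      vertex 15.000 30.000 23.000
      vertex 4.393 25.607 23.000
    endloop
  endfacet
  facet normal 0.0000 0.0000 1.0000
    outer loop
      vertex 30.000 15.000 23.000
      vertex 4.393 25.607 23.000
      vertex 0.000 15.000 23.000
    endloop
  endfacet
  facet normal 0.0000 0.0000 1.0000
    outer loop
      vertex 30.000 15.000 23.000
      vertex 0.000 15.000 23.000
      vertex 4.393 4.393 23.000
    endloop
  endfacet
  facet normal 0.0000 0.0000 1.0000
    outer loop
      vertex 30.000 15.000 23.000
      vertex 4.393 4.393 23.000
      vertex 15.000 0.000 23.000
    endloop
  endfacet
  facet normal 0.0000 0.0000 1.0000
    outer loop
      vertex 30.000 15.000 23.000
      vertex 15.000 0.000 23.000
      vertex 25.607 4.393 23.000
    endloop
  endfacet
  facet normal 0.9239 0.3826 0.0000
    outer loop
      vertex 30.000 15.000 0.000
      vertex 25.607 25.607 0.000
      vertex 25.607 25.607 23.000
    endloop
  endfacet
  facet normal 0.9239 0.3826 0.0000
    outer loop
      vertex 30.000 15.000 0.000
      vertex 25.607 25.607 23.000
      vertex 30.000 15.000 23.000
    endloop
  endfacet
  facet normal 0.3826 0.9239 0.0000
    outer loop
      vertex 25.607 25.607 0.000
      vertex 15.000 30.000 0.000
      vertex 15.000 30.000 23.000
    endloop
  endfacet
  facet normal 0.3826 0.9239 0.0000
    outer loop
      vertex 25.607 25.607 0.000
      vertex 15.000 30.000 23.000
      vertex 25.607 25.607 23.000
    endloop
  endfacet
  facet normal -0.3826 0.9239 0.0000
    outer loop
      vertex 15.000 30.000 0.000
      vertex 4.393 25.607 0.000
      vertex 4.393 25.607 23.000
    endloop
  endfacet
  facet normal -0.3826 0.9239 0.0000
    outer loop
      vertex 15.000 30.000 0.000
      vertex 4.393 25.607 23.000
      vertex 15.000 30.000 23.000
    endloop
  endfacet
  facet normal -0.9239 0.3826 0.0000
    outer loop
      vertex 4.393 25.607 0.000
      vertex 0.000 15.000 0.000
      vertex 0.000 15.000 23.000
    endloop
  endfacet
  facet normal -0.9239 0.3826 0.0000
    outer loop
      vertex 4.393 25.607 0.000
      vertex 0.000 15.000 23.000
      vertex 4.393 25.607 23.000
    endloop
  endfacet
  facet normal -0.9239 -0.3826 0.0000
    outer loop
      vertex 0.000 15.000 0.000
      vertex 4.393 4.393 0.000
      vertex 4.393 4.393 23.000
    endloop
  endfacet
  facet normal -0.9239 -0.3826 0.0000
    outer loop
      vertex 0.000 15.000 0.000
      vertex 4.393 4.393 23.000
      vertex 0.000 15.000 23.000
    endloop
  endfacet
  facet normal -0.3826 -0.9239 0.0000
    outer loop
      vertex 4.393 4.393 0.000
      vertex 15.000 0.000 0.000
      vertex 15.000 0.000 23.000
    endloop
  endfacet
  facet normal -0.3826 -0.9239 0.0000
    outer loop
      vertex 4.393 4.393 0.000
      vertex 15.000 0.000 23.000
      vertex 4.393 4.393 23.000
    endloop
  endfacet
  facet normal 0.3826 -0.9239 0.0000
    outer loop
      vertex 15.000 0.000 0.000
      vertex 25.607 4.393 0.000
      vertex 25.607 4.393 23.000
    endloop
  endfacet
  facet normal 0.3826 -0.9239 0.0000
    outer loop
      vertex 15.000 0.000 0.000
      vertex 25.607 4.393 23.000
      vertex 15.000 0.000 23.000
    endloop
  endfacet
  facet normal 0.9239 -0.3826 0.0000
    outer loop
      vertex 25.607 4.393 0.000
      vertex 30.000 15.000 0.000
      vertex 30.000 15.000 23.000
    endloop
  endfacet
  facet normal 0.9239 -0.3826 0.0000
    outer loop
      vertex 25.607 4.393 0.000
      vertex 30.000 15.000 23.000
      vertex 25.607 4.393 23.000
    endloop
  endfacet
endsolid part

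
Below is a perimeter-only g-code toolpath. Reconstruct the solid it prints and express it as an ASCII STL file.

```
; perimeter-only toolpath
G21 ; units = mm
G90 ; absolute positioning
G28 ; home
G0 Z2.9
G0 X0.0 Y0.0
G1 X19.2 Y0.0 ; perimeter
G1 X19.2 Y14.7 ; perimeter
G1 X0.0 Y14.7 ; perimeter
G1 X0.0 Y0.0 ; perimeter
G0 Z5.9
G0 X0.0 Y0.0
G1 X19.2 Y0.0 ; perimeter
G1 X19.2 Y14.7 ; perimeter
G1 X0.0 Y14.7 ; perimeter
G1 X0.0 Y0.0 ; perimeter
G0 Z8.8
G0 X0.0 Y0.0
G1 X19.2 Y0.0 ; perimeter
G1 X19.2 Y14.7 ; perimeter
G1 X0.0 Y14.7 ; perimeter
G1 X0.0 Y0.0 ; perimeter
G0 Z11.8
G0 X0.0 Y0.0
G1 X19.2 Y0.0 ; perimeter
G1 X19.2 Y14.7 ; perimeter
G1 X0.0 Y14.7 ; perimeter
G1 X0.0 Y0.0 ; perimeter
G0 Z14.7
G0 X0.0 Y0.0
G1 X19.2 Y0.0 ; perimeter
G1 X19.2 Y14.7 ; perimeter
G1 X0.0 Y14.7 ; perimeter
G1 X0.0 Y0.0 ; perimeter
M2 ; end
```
solid part
  facet normal 0.0000 0.0000 -1.0000
    outer loop
      vertex 19.2 14.7 0.0
      vertex 19.2 0.0 0.0
      vertex 0.0 0.0 0.0
    endloop
  endfacet
  facet normal 0.0000 0.0000 -1.0000
    outer loop
      vertex 0.0 14.7 0.0
      vertex 19.2 14.7 0.0
      vertex 0.0 0.0 0.0
    endloop
  endfacet
  facet normal 0.0000 0.0000 1.0000
    outer loop
      vertex 0.0 0.0 14.7
      vertex 19.2 0.0 14.7
      vertex 19.2 14.7 14.7
    endloop
  endfacet
  facet normal 0.0000 0.0000 1.0000
    outer loop
      vertex 0.0 0.0 14.7
      vertex 19.2 14.7 14.7
      vertex 0.0 14.7 14.7
    endloop
  endfacet
  facet normal 0.0000 -1.0000 0.0000
    outer loop
      vertex 0.0 0.0 0.0
      vertex 19.2 0.0 0.0
      vertex 19.2 0.0 14.7
    endloop
  endfacet
  facet normal 0.0000 -1.0000 0.0000
    outer loop
      vertex 0.0 0.0 0.0
      vertex 19.2 0.0 14.7
      vertex 0.0 0.0 14.7
    endloop
  endfacet
  facet normal 0.0000 1.0000 0.0000
    outer loop
      vertex 19.2 14.7 14.7
      vertex 19.2 14.7 0.0
      vertex 0.0 14.7 0.0
    endloop
  endfacet
  facet normal 0.0000 1.0000 0.0000
    outer loop
      vertex 0.0 14.7 14.7
      vertex 19.2 14.7 14.7
      vertex 0.0 14.7 0.0
    endloop
  endfacet
  facet normal -1.0000 0.0000 0.0000
    outer loop
      vertex 0.0 14.7 14.7
      vertex 0.0 14.7 0.0
      vertex 0.0 0.0 0.0
    endloop
  endfacet
  facet normal -1.0000 0.0000 0.0000
    outer loop
      vertex 0.0 0.0 14.7
      vertex 0.0 14.7 14.7
      vertex 0.0 0.0 0.0
    endloop
  endfacet
  facet normal 1.0000 0.0000 0.0000
    outer loop
      vertex 19.2 0.0 0.0
      vertex 19.2 14.7 0.0
      vertex 19.2 14.7 14.7
    endloop
  endfacet
  facet normal 1.0000 0.0000 0.0000
    outer loop
      vertex 19.2 0.0 0.0
      vertex 19.2 14.7 14.7
      vertex 19.2 0.0 14.7
    endloop
  endfacet
endsolid part

The G0 Z moves step by Δz≈2.9 mm. Every layer's G1 loop is the same polygon, so the solid is a straight extrusion of it from z=0 to z≈14.7. Closing with flat bottom and top caps and triangulating gives 12 facets — a rectangular box, roughly 19.2 × 14.7 mm footprint and 14.7 mm tall.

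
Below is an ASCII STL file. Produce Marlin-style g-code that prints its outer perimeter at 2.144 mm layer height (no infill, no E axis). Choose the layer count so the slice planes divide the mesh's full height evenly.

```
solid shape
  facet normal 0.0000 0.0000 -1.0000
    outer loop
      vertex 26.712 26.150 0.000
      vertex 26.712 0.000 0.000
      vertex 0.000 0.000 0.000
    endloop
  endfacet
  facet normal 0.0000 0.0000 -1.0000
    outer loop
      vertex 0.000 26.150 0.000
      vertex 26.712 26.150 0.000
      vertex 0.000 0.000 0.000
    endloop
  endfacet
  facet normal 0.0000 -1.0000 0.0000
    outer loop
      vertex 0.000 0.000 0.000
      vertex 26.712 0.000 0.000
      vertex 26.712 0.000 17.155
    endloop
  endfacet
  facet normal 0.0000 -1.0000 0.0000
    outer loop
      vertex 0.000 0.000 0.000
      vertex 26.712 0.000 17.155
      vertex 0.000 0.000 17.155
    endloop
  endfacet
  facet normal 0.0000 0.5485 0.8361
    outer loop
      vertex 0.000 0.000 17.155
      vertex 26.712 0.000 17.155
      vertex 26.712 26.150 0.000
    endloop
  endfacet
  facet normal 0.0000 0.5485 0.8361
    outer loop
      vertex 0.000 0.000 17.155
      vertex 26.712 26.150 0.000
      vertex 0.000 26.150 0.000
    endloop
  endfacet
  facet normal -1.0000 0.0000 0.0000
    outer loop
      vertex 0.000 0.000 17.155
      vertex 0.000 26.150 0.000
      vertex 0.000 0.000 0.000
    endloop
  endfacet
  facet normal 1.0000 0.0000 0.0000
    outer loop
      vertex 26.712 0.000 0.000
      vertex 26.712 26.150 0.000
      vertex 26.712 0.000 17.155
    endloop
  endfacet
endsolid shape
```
; perimeter-only toolpath
G21 ; units = mm
G90 ; absolute positioning
G28 ; home
; layer 1
G0 Z2.144
G0 X0.000 Y0.000
G1 X26.712 Y0.000
G1 X26.712 Y22.881
G1 X0.000 Y22.881
G1 X0.000 Y0.000
; layer 2
G0 Z4.289
G0 X0.000 Y0.000
G1 X26.712 Y0.000
G1 X26.712 Y19.612
G1 X0.000 Y19.612
G1 X0.000 Y0.000
; layer 3
G0 Z6.433
G0 X0.000 Y0.000
G1 X26.712 Y0.000
G1 X26.712 Y16.344
G1 X0.000 Y16.344
G1 X0.000 Y0.000
; layer 4
G0 Z8.578
G0 X0.000 Y0.000
G1 X26.712 Y0.000
G1 X26.712 Y13.075
G1 X0.000 Y13.075
G1 X0.000 Y0.000
; layer 5
G0 Z10.722
G0 X0.000 Y0.000
G1 X26.712 Y0.000
G1 X26.712 Y9.806
G1 X0.000 Y9.806
G1 X0.000 Y0.000
; layer 6
G0 Z12.866
G0 X0.000 Y0.000
G1 X26.712 Y0.000
G1 X26.712 Y6.537
G1 X0.000 Y6.537
G1 X0.000 Y0.000
; layer 7
G0 Z15.011
G0 X0.000 Y0.000
G1 X26.712 Y0.000
G1 X26.712 Y3.269
G1 X0.000 Y3.269
G1 X0.000 Y0.000
M2 ; end

The solid is a wedge (ramp): 26.7 × 26.1 mm base, rising to 17.2 mm along the y=0 edge and sloping linearly to z=0 at y=26.1. Slicing at Δz = 2.144 mm — 8 equal slices spanning the solid's height, so layer i sits at z = i·h/8 — gives 7 non-empty perimeters. Each is a 4-segment closed polygon; G0 lifts to the layer z and rapids to the start vertex, then G1 traces the edges. The cross-section shrinks linearly with z (the slice at the apex is degenerate and omitted).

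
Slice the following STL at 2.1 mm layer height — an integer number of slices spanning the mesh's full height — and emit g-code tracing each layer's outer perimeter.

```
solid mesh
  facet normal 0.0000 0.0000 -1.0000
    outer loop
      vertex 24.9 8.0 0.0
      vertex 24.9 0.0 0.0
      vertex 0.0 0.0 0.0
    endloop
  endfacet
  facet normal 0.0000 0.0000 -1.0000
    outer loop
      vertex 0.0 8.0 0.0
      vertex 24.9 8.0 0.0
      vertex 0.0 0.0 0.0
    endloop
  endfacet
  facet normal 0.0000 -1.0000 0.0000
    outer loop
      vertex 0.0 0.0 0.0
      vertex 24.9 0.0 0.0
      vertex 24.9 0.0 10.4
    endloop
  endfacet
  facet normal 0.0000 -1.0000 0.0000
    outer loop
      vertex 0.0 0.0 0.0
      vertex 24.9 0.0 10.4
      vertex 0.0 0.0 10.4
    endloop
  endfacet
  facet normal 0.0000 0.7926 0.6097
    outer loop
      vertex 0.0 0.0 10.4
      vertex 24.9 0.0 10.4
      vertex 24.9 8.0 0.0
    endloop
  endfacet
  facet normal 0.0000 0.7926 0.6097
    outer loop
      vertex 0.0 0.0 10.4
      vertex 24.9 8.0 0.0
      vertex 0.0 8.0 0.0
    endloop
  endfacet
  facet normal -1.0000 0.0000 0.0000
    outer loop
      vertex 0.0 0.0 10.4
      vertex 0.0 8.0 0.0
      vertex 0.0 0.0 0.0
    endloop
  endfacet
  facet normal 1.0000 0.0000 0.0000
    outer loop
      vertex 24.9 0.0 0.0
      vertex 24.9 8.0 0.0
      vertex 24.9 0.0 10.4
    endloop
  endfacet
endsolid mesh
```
; perimeter-only toolpath
G21 ; units = mm
G90 ; absolute positioning
G28 ; home
; layer 1
G0 Z2.1
G0 X0.0 Y0.0
G1 X24.9 Y0.0
G1 X24.9 Y6.4
G1 X0.0 Y6.4
G1 X0.0 Y0.0
; layer 2
G0 Z4.2
G0 X0.0 Y0.0
G1 X24.9 Y0.0
G1 X24.9 Y4.8
G1 X0.0 Y4.8
G1 X0.0 Y0.0
; layer 3
G0 Z6.2
G0 X0.0 Y0.0
G1 X24.9 Y0.0
G1 X24.9 Y3.2
G1 X0.0 Y3.2
G1 X0.0 Y0.0
; layer 4
G0 Z8.3
G0 X0.0 Y0.0
G1 X24.9 Y0.0
G1 X24.9 Y1.6
G1 X0.0 Y1.6
G1 X0.0 Y0.0
M2 ; end

The solid is a wedge (ramp): 24.9 × 8 mm base, rising to 10.4 mm along the y=0 edge and sloping linearly to z=0 at y=8. Slicing at Δz = 2.1 mm — 5 equal slices spanning the solid's height, so layer i sits at z = i·h/5 — gives 4 non-empty perimeters. Each is a 4-segment closed polygon; G0 lifts to the layer z and rapids to the start vertex, then G1 traces the edges. The cross-section shrinks linearly with z (the slice at the apex is degenerate and omitted).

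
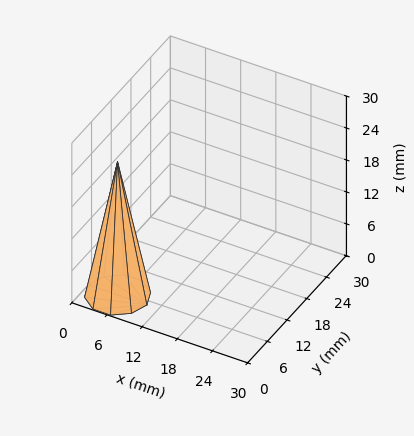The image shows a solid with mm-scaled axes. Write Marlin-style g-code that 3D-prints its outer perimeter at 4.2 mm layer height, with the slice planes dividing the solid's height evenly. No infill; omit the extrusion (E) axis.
Reading the render: the shape is a regular 10-sided pyramid, base circumscribed radius ≈ 5 mm, apex at z ≈ 25 mm (dimensions read to the nearest mm from the axis ticks). For the g-code, the solid's height is divided into equal slices at the stated Δz and each level perimeter traced with G1 moves after a G0 lift.

; perimeter-only toolpath
G21 ; units = mm
G90 ; absolute positioning
G28 ; home
; layer 1
G0 Z4.2
G0 X9.2 Y5.0
G1 X8.3 Y7.4
G1 X6.2 Y9.0
G1 X3.8 Y9.0
G1 X1.7 Y7.4
G1 X0.8 Y5.0
G1 X1.7 Y2.6
G1 X3.8 Y1.0
G1 X6.2 Y1.0
G1 X8.3 Y2.6
G1 X9.2 Y5.0
; layer 2
G0 Z8.3
G0 X8.3 Y5.0
G1 X7.7 Y6.9
G1 X6.0 Y8.2
G1 X4.0 Y8.2
G1 X2.3 Y6.9
G1 X1.7 Y5.0
G1 X2.3 Y3.1
G1 X4.0 Y1.8
G1 X6.0 Y1.8
G1 X7.7 Y3.1
G1 X8.3 Y5.0
; layer 3
G0 Z12.5
G0 X7.5 Y5.0
G1 X7.0 Y6.5
G1 X5.8 Y7.4
G1 X4.2 Y7.4
G1 X3.0 Y6.5
G1 X2.5 Y5.0
G1 X3.0 Y3.5
G1 X4.2 Y2.6
G1 X5.8 Y2.6
G1 X7.0 Y3.5
G1 X7.5 Y5.0
; layer 4
G0 Z16.7
G0 X6.7 Y5.0
G1 X6.3 Y6.0
G1 X5.5 Y6.6
G1 X4.5 Y6.6
G1 X3.7 Y6.0
G1 X3.3 Y5.0
G1 X3.7 Y4.0
G1 X4.5 Y3.4
G1 X5.5 Y3.4
G1 X6.3 Y4.0
G1 X6.7 Y5.0
; layer 5
G0 Z20.8
G0 X5.8 Y5.0
G1 X5.7 Y5.5
G1 X5.2 Y5.8
G1 X4.8 Y5.8
G1 X4.3 Y5.5
G1 X4.2 Y5.0
G1 X4.3 Y4.5
G1 X4.8 Y4.2
G1 X5.2 Y4.2
G1 X5.7 Y4.5
G1 X5.8 Y5.0
M2 ; end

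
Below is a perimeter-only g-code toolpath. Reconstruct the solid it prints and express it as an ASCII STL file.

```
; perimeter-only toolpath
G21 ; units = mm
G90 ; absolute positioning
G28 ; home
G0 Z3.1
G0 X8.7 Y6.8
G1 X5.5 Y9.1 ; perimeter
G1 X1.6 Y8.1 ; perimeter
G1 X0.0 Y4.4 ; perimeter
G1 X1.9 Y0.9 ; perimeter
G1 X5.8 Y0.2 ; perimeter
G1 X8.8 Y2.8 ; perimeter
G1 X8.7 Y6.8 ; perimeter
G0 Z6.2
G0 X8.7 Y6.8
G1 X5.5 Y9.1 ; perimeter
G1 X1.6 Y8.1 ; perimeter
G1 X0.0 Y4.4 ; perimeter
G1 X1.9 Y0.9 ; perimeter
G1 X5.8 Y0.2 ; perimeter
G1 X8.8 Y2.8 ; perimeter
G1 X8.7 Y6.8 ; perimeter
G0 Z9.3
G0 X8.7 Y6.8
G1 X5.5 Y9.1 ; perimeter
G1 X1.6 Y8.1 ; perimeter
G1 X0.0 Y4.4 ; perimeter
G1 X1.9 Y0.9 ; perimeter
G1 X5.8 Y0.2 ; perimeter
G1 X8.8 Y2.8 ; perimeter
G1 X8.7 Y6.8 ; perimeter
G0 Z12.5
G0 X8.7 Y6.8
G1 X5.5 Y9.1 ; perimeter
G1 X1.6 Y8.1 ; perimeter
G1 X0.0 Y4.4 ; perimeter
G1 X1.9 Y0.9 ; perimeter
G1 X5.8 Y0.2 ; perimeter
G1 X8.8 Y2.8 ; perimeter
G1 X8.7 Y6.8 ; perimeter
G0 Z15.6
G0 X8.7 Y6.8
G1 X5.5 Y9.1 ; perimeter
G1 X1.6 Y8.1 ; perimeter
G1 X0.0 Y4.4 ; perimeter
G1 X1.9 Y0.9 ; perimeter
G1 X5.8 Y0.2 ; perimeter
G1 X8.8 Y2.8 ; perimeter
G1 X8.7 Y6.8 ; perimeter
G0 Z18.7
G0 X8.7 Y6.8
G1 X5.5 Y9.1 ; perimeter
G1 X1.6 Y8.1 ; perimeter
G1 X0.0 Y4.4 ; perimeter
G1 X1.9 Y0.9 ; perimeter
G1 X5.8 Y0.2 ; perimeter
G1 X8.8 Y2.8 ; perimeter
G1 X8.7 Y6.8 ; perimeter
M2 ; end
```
solid part
  facet normal 0.0000 0.0000 -1.0000
    outer loop
      vertex 1.6 8.1 0.0
      vertex 5.5 9.1 0.0
      vertex 8.7 6.8 0.0
    endloop
  endfacet
  facet normal 0.0000 0.0000 -1.0000
    outer loop
      vertex 0.0 4.4 0.0
      vertex 1.6 8.1 0.0
      vertex 8.7 6.8 0.0
    endloop
  endfacet
  facet normal 0.0000 0.0000 -1.0000
    outer loop
      vertex 1.9 0.9 0.0
      vertex 0.0 4.4 0.0
      vertex 8.7 6.8 0.0
    endloop
  endfacet
  facet normal 0.0000 0.0000 -1.0000
    outer loop
      vertex 5.8 0.2 0.0
      vertex 1.9 0.9 0.0
      vertex 8.7 6.8 0.0
    endloop
  endfacet
  facet normal 0.0000 0.0000 -1.0000
    outer loop
      vertex 8.8 2.8 0.0
      vertex 5.8 0.2 0.0
      vertex 8.7 6.8 0.0
    endloop
  endfacet
  facet normal 0.0000 0.0000 1.0000
    outer loop
      vertex 8.7 6.8 18.7
      vertex 5.5 9.1 18.7
      vertex 1.6 8.1 18.7
    endloop
  endfacet
  facet normal 0.0000 0.0000 1.0000
    outer loop
      vertex 8.7 6.8 18.7
      vertex 1.6 8.1 18.7
      vertex 0.0 4.4 18.7
    endloop
  endfacet
  facet normal 0.0000 0.0000 1.0000
    outer loop
      vertex 8.7 6.8 18.7
      vertex 0.0 4.4 18.7
      vertex 1.9 0.9 18.7
    endloop
  endfacet
  facet normal 0.0000 0.0000 1.0000
    outer loop
      vertex 8.7 6.8 18.7
      vertex 1.9 0.9 18.7
      vertex 5.8 0.2 18.7
    endloop
  endfacet
  facet normal 0.0000 0.0000 1.0000
    outer loop
      vertex 8.7 6.8 18.7
      vertex 5.8 0.2 18.7
      vertex 8.8 2.8 18.7
    endloop
  endfacet
  facet normal 0.5836 0.8120 0.0000
    outer loop
      vertex 8.7 6.8 0.0
      vertex 5.5 9.1 0.0
      vertex 5.5 9.1 18.7
    endloop
  endfacet
  facet normal 0.5836 0.8120 0.0000
    outer loop
      vertex 8.7 6.8 0.0
      vertex 5.5 9.1 18.7
      vertex 8.7 6.8 18.7
    endloop
  endfacet
  facet normal -0.2484 0.9687 0.0000
    outer loop
      vertex 5.5 9.1 0.0
      vertex 1.6 8.1 0.0
      vertex 1.6 8.1 18.7
    endloop
  endfacet
  facet normal -0.2484 0.9687 0.0000
    outer loop
      vertex 5.5 9.1 0.0
      vertex 1.6 8.1 18.7
      vertex 5.5 9.1 18.7
    endloop
  endfacet
  facet normal -0.9179 0.3969 0.0000
    outer loop
      vertex 1.6 8.1 0.0
      vertex 0.0 4.4 0.0
      vertex 0.0 4.4 18.7
    endloop
  endfacet
  facet normal -0.9179 0.3969 0.0000
    outer loop
      vertex 1.6 8.1 0.0
      vertex 0.0 4.4 18.7
      vertex 1.6 8.1 18.7
    endloop
  endfacet
  facet normal -0.8789 -0.4771 0.0000
    outer loop
      vertex 0.0 4.4 0.0
      vertex 1.9 0.9 0.0
      vertex 1.9 0.9 18.7
    endloop
  endfacet
  facet normal -0.8789 -0.4771 0.0000
    outer loop
      vertex 0.0 4.4 0.0
      vertex 1.9 0.9 18.7
      vertex 0.0 4.4 18.7
    endloop
  endfacet
  facet normal -0.1767 -0.9843 0.0000
    outer loop
      vertex 1.9 0.9 0.0
      vertex 5.8 0.2 0.0
      vertex 5.8 0.2 18.7
    endloop
  endfacet
  facet normal -0.1767 -0.9843 0.0000
    outer loop
      vertex 1.9 0.9 0.0
      vertex 5.8 0.2 18.7
      vertex 1.9 0.9 18.7
    endloop
  endfacet
  facet normal 0.6549 -0.7557 0.0000
    outer loop
      vertex 5.8 0.2 0.0
      vertex 8.8 2.8 0.0
      vertex 8.8 2.8 18.7
    endloop
  endfacet
  facet normal 0.6549 -0.7557 0.0000
    outer loop
      vertex 5.8 0.2 0.0
      vertex 8.8 2.8 18.7
      vertex 5.8 0.2 18.7
    endloop
  endfacet
  facet normal 0.9997 0.0250 0.0000
    outer loop
      vertex 8.8 2.8 0.0
      vertex 8.7 6.8 0.0
      vertex 8.7 6.8 18.7
    endloop
  endfacet
  facet normal 0.9997 0.0250 0.0000
    outer loop
      vertex 8.8 2.8 0.0
      vertex 8.7 6.8 18.7
      vertex 8.8 2.8 18.7
    endloop
  endfacet
endsolid part

The G0 Z moves step by Δz≈3.1 mm. Every layer's G1 loop is the same polygon, so the solid is a straight extrusion of it from z=0 to z≈18.7. Closing with flat bottom and top caps and triangulating gives 24 facets — a regular 7-sided prism (a cylinder approximated with 7 flat sides), circumscribed radius ≈ 4.6 mm, height ≈ 18.7 mm.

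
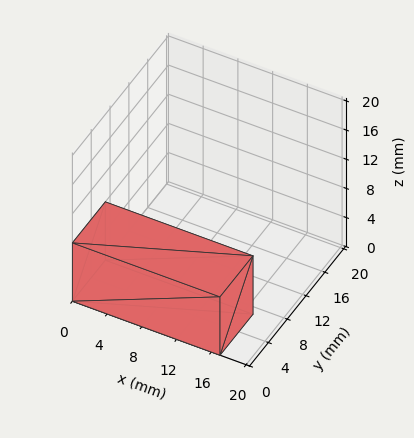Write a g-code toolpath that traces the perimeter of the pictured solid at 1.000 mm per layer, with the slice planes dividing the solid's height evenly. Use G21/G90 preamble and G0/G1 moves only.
Reading the render: the shape is a rectangular box, roughly 17 × 7 mm footprint and 8 mm tall (dimensions read to the nearest mm from the axis ticks). For the g-code, the solid's height is divided into equal slices at the stated Δz and each level perimeter traced with G1 moves after a G0 lift.

; perimeter-only toolpath
G21 ; units = mm
G90 ; absolute positioning
G28 ; home
; layer 1
G0 Z1.000
G0 X0.000 Y0.000
G1 X17.000 Y0.000
G1 X17.000 Y7.000
G1 X0.000 Y7.000
G1 X0.000 Y0.000
; layer 2
G0 Z2.000
G0 X0.000 Y0.000
G1 X17.000 Y0.000
G1 X17.000 Y7.000
G1 X0.000 Y7.000
G1 X0.000 Y0.000
; layer 3
G0 Z3.000
G0 X0.000 Y0.000
G1 X17.000 Y0.000
G1 X17.000 Y7.000
G1 X0.000 Y7.000
G1 X0.000 Y0.000
; layer 4
G0 Z4.000
G0 X0.000 Y0.000
G1 X17.000 Y0.000
G1 X17.000 Y7.000
G1 X0.000 Y7.000
G1 X0.000 Y0.000
; layer 5
G0 Z5.000
G0 X0.000 Y0.000
G1 X17.000 Y0.000
G1 X17.000 Y7.000
G1 X0.000 Y7.000
G1 X0.000 Y0.000
; layer 6
G0 Z6.000
G0 X0.000 Y0.000
G1 X17.000 Y0.000
G1 X17.000 Y7.000
G1 X0.000 Y7.000
G1 X0.000 Y0.000
; layer 7
G0 Z7.000
G0 X0.000 Y0.000
G1 X17.000 Y0.000
G1 X17.000 Y7.000
G1 X0.000 Y7.000
G1 X0.000 Y0.000
; layer 8
G0 Z8.000
G0 X0.000 Y0.000
G1 X17.000 Y0.000
G1 X17.000 Y7.000
G1 X0.000 Y7.000
G1 X0.000 Y0.000
M2 ; end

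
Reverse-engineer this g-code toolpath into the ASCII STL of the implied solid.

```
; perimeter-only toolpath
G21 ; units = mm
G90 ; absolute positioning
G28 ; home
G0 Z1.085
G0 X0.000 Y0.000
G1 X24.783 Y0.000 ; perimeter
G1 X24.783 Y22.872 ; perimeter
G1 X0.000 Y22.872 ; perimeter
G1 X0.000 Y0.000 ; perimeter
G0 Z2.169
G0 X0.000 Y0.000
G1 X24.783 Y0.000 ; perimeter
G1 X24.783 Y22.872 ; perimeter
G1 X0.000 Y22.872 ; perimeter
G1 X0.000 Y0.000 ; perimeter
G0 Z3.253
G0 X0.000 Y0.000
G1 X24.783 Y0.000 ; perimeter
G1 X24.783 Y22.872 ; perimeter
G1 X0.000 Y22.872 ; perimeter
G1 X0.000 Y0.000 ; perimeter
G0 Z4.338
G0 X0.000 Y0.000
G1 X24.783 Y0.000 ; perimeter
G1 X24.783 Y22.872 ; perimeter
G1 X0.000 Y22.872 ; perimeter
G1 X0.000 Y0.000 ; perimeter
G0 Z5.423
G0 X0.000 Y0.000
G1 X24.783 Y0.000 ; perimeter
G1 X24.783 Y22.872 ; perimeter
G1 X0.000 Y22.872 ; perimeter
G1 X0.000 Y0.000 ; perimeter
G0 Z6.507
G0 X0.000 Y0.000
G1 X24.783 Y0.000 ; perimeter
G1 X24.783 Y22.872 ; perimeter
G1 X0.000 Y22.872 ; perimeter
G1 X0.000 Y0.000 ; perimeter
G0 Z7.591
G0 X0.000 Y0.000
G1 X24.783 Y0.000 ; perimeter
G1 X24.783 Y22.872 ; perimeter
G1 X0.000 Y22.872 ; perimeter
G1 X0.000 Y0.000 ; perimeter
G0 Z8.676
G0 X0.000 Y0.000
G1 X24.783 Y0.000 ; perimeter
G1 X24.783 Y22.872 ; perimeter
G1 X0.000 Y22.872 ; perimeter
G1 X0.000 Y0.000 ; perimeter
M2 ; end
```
solid part
  facet normal 0.0000 0.0000 -1.0000
    outer loop
      vertex 24.783 22.872 0.000
      vertex 24.783 0.000 0.000
      vertex 0.000 0.000 0.000
    endloop
  endfacet
  facet normal 0.0000 0.0000 -1.0000
    outer loop
      vertex 0.000 22.872 0.000
      vertex 24.783 22.872 0.000
      vertex 0.000 0.000 0.000
    endloop
  endfacet
  facet normal 0.0000 0.0000 1.0000
    outer loop
      vertex 0.000 0.000 8.676
      vertex 24.783 0.000 8.676
      vertex 24.783 22.872 8.676
    endloop
  endfacet
  facet normal 0.0000 0.0000 1.0000
    outer loop
      vertex 0.000 0.000 8.676
      vertex 24.783 22.872 8.676
      vertex 0.000 22.872 8.676
    endloop
  endfacet
  facet normal 0.0000 -1.0000 0.0000
    outer loop
      vertex 0.000 0.000 0.000
      vertex 24.783 0.000 0.000
      vertex 24.783 0.000 8.676
    endloop
  endfacet
  facet normal 0.0000 -1.0000 0.0000
    outer loop
      vertex 0.000 0.000 0.000
      vertex 24.783 0.000 8.676
      vertex 0.000 0.000 8.676
    endloop
  endfacet
  facet normal 0.0000 1.0000 0.0000
    outer loop
      vertex 24.783 22.872 8.676
      vertex 24.783 22.872 0.000
      vertex 0.000 22.872 0.000
    endloop
  endfacet
  facet normal 0.0000 1.0000 0.0000
    outer loop
      vertex 0.000 22.872 8.676
      vertex 24.783 22.872 8.676
      vertex 0.000 22.872 0.000
    endloop
  endfacet
  facet normal -1.0000 0.0000 0.0000
    outer loop
      vertex 0.000 22.872 8.676
      vertex 0.000 22.872 0.000
      vertex 0.000 0.000 0.000
    endloop
  endfacet
  facet normal -1.0000 0.0000 0.0000
    outer loop
      vertex 0.000 0.000 8.676
      vertex 0.000 22.872 8.676
      vertex 0.000 0.000 0.000
    endloop
  endfacet
  facet normal 1.0000 0.0000 0.0000
    outer loop
      vertex 24.783 0.000 0.000
      vertex 24.783 22.872 0.000
      vertex 24.783 22.872 8.676
    endloop
  endfacet
  facet normal 1.0000 0.0000 0.0000
    outer loop
      vertex 24.783 0.000 0.000
      vertex 24.783 22.872 8.676
      vertex 24.783 0.000 8.676
    endloop
  endfacet
endsolid part

The G0 Z moves step by Δz≈1.085 mm. Every layer's G1 loop is the same polygon, so the solid is a straight extrusion of it from z=0 to z≈8.68. Closing with flat bottom and top caps and triangulating gives 12 facets — a rectangular box, roughly 24.8 × 22.9 mm footprint and 8.68 mm tall.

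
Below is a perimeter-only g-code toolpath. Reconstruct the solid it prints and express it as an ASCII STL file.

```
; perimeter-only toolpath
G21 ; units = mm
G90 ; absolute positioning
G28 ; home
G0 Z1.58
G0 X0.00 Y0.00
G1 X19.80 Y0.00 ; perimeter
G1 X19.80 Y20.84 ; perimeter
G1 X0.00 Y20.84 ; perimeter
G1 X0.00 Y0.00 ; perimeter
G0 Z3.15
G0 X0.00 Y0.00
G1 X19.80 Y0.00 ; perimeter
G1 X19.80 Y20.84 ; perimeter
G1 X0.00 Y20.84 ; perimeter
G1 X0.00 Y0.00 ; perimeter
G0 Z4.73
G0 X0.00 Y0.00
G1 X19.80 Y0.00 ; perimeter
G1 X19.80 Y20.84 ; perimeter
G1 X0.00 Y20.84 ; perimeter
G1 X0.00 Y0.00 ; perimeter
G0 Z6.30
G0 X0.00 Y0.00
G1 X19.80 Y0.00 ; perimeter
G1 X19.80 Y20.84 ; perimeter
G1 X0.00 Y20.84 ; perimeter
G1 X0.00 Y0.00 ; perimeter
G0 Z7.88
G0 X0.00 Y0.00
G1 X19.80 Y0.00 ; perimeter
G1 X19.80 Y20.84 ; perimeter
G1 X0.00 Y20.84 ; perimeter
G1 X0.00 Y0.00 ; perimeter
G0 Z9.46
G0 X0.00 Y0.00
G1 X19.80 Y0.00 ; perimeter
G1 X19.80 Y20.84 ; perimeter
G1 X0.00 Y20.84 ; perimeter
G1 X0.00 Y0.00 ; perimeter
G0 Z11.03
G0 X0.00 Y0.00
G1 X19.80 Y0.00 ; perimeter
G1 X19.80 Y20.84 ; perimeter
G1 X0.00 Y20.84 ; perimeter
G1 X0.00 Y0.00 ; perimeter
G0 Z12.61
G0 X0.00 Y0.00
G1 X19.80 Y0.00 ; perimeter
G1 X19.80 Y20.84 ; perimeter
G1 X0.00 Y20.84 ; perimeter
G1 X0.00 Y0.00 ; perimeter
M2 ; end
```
solid part
  facet normal 0.0000 0.0000 -1.0000
    outer loop
      vertex 19.80 20.84 0.00
      vertex 19.80 0.00 0.00
      vertex 0.00 0.00 0.00
    endloop
  endfacet
  facet normal 0.0000 0.0000 -1.0000
    outer loop
      vertex 0.00 20.84 0.00
      vertex 19.80 20.84 0.00
      vertex 0.00 0.00 0.00
    endloop
  endfacet
  facet normal 0.0000 0.0000 1.0000
    outer loop
      vertex 0.00 0.00 12.61
      vertex 19.80 0.00 12.61
      vertex 19.80 20.84 12.61
    endloop
  endfacet
  facet normal 0.0000 0.0000 1.0000
    outer loop
      vertex 0.00 0.00 12.61
      vertex 19.80 20.84 12.61
      vertex 0.00 20.84 12.61
    endloop
  endfacet
  facet normal 0.0000 -1.0000 0.0000
    outer loop
      vertex 0.00 0.00 0.00
      vertex 19.80 0.00 0.00
      vertex 19.80 0.00 12.61
    endloop
  endfacet
  facet normal 0.0000 -1.0000 0.0000
    outer loop
      vertex 0.00 0.00 0.00
      vertex 19.80 0.00 12.61
      vertex 0.00 0.00 12.61
    endloop
  endfacet
  facet normal 0.0000 1.0000 0.0000
    outer loop
      vertex 19.80 20.84 12.61
      vertex 19.80 20.84 0.00
      vertex 0.00 20.84 0.00
    endloop
  endfacet
  facet normal 0.0000 1.0000 0.0000
    outer loop
      vertex 0.00 20.84 12.61
      vertex 19.80 20.84 12.61
      vertex 0.00 20.84 0.00
    endloop
  endfacet
  facet normal -1.0000 0.0000 0.0000
    outer loop
      vertex 0.00 20.84 12.61
      vertex 0.00 20.84 0.00
      vertex 0.00 0.00 0.00
    endloop
  endfacet
  facet normal -1.0000 0.0000 0.0000
    outer loop
      vertex 0.00 0.00 12.61
      vertex 0.00 20.84 12.61
      vertex 0.00 0.00 0.00
    endloop
  endfacet
  facet normal 1.0000 0.0000 0.0000
    outer loop
      vertex 19.80 0.00 0.00
      vertex 19.80 20.84 0.00
      vertex 19.80 20.84 12.61
    endloop
  endfacet
  facet normal 1.0000 0.0000 0.0000
    outer loop
      vertex 19.80 0.00 0.00
      vertex 19.80 20.84 12.61
      vertex 19.80 0.00 12.61
    endloop
  endfacet
endsolid part

The G0 Z moves step by Δz≈1.58 mm. Every layer's G1 loop is the same polygon, so the solid is a straight extrusion of it from z=0 to z≈12.6. Closing with flat bottom and top caps and triangulating gives 12 facets — a rectangular box, roughly 19.8 × 20.8 mm footprint and 12.6 mm tall.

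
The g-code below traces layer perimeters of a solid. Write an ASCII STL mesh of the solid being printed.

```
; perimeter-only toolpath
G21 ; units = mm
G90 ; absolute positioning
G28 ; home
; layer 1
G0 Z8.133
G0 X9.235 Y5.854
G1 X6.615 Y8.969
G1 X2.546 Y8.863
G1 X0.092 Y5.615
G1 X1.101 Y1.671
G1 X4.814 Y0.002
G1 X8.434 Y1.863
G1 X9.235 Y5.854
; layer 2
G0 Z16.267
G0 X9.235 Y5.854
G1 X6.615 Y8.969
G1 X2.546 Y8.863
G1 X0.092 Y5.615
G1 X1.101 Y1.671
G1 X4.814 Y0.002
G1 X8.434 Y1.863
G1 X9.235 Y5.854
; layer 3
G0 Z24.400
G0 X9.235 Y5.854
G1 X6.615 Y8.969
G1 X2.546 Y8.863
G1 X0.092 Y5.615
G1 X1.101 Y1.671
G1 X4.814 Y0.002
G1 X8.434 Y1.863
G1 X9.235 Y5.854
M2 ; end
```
solid part
  facet normal 0.0000 0.0000 -1.0000
    outer loop
      vertex 2.546 8.863 0.000
      vertex 6.615 8.969 0.000
      vertex 9.235 5.854 0.000
    endloop
  endfacet
  facet normal 0.0000 0.0000 -1.0000
    outer loop
      vertex 0.092 5.615 0.000
      vertex 2.546 8.863 0.000
      vertex 9.235 5.854 0.000
    endloop
  endfacet
  facet normal 0.0000 0.0000 -1.0000
    outer loop
      vertex 1.101 1.671 0.000
      vertex 0.092 5.615 0.000
      vertex 9.235 5.854 0.000
    endloop
  endfacet
  facet normal 0.0000 0.0000 -1.0000
    outer loop
      vertex 4.814 0.002 0.000
      vertex 1.101 1.671 0.000
      vertex 9.235 5.854 0.000
    endloop
  endfacet
  facet normal 0.0000 0.0000 -1.0000
    outer loop
      vertex 8.434 1.863 0.000
      vertex 4.814 0.002 0.000
      vertex 9.235 5.854 0.000
    endloop
  endfacet
  facet normal 0.0000 0.0000 1.0000
    outer loop
      vertex 9.235 5.854 24.400
      vertex 6.615 8.969 24.400
      vertex 2.546 8.863 24.400
    endloop
  endfacet
  facet normal 0.0000 0.0000 1.0000
    outer loop
      vertex 9.235 5.854 24.400
      vertex 2.546 8.863 24.400
      vertex 0.092 5.615 24.400
    endloop
  endfacet
  facet normal 0.0000 0.0000 1.0000
    outer loop
      vertex 9.235 5.854 24.400
      vertex 0.092 5.615 24.400
      vertex 1.101 1.671 24.400
    endloop
  endfacet
  facet normal 0.0000 0.0000 1.0000
    outer loop
      vertex 9.235 5.854 24.400
      vertex 1.101 1.671 24.400
      vertex 4.814 0.002 24.400
    endloop
  endfacet
  facet normal 0.0000 0.0000 1.0000
    outer loop
      vertex 9.235 5.854 24.400
      vertex 4.814 0.002 24.400
      vertex 8.434 1.863 24.400
    endloop
  endfacet
  facet normal 0.7653 0.6437 0.0000
    outer loop
      vertex 9.235 5.854 0.000
      vertex 6.615 8.969 0.000
      vertex 6.615 8.969 24.400
    endloop
  endfacet
  facet normal 0.7653 0.6437 0.0000
    outer loop
      vertex 9.235 5.854 0.000
      vertex 6.615 8.969 24.400
      vertex 9.235 5.854 24.400
    endloop
  endfacet
  facet normal -0.0260 0.9997 0.0000
    outer loop
      vertex 6.615 8.969 0.000
      vertex 2.546 8.863 0.000
      vertex 2.546 8.863 24.400
    endloop
  endfacet
  facet normal -0.0260 0.9997 0.0000
    outer loop
      vertex 6.615 8.969 0.000
      vertex 2.546 8.863 24.400
      vertex 6.615 8.969 24.400
    endloop
  endfacet
  facet normal -0.7979 0.6028 0.0000
    outer loop
      vertex 2.546 8.863 0.000
      vertex 0.092 5.615 0.000
      vertex 0.092 5.615 24.400
    endloop
  endfacet
  facet normal -0.7979 0.6028 0.0000
    outer loop
      vertex 2.546 8.863 0.000
      vertex 0.092 5.615 24.400
      vertex 2.546 8.863 24.400
    endloop
  endfacet
  facet normal -0.9688 -0.2478 0.0000
    outer loop
      vertex 0.092 5.615 0.000
      vertex 1.101 1.671 0.000
      vertex 1.101 1.671 24.400
    endloop
  endfacet
  facet normal -0.9688 -0.2478 0.0000
    outer loop
      vertex 0.092 5.615 0.000
      vertex 1.101 1.671 24.400
      vertex 0.092 5.615 24.400
    endloop
  endfacet
  facet normal -0.4100 -0.9121 0.0000
    outer loop
      vertex 1.101 1.671 0.000
      vertex 4.814 0.002 0.000
      vertex 4.814 0.002 24.400
    endloop
  endfacet
  facet normal -0.4100 -0.9121 0.0000
    outer loop
      vertex 1.101 1.671 0.000
      vertex 4.814 0.002 24.400
      vertex 1.101 1.671 24.400
    endloop
  endfacet
  facet normal 0.4572 -0.8894 0.0000
    outer loop
      vertex 4.814 0.002 0.000
      vertex 8.434 1.863 0.000
      vertex 8.434 1.863 24.400
    endloop
  endfacet
  facet normal 0.4572 -0.8894 0.0000
    outer loop
      vertex 4.814 0.002 0.000
      vertex 8.434 1.863 24.400
      vertex 4.814 0.002 24.400
    endloop
  endfacet
  facet normal 0.9804 -0.1968 0.0000
    outer loop
      vertex 8.434 1.863 0.000
      vertex 9.235 5.854 0.000
      vertex 9.235 5.854 24.400
    endloop
  endfacet
  facet normal 0.9804 -0.1968 0.0000
    outer loop
      vertex 8.434 1.863 0.000
      vertex 9.235 5.854 24.400
      vertex 8.434 1.863 24.400
    endloop
  endfacet
endsolid part

The G0 Z moves step by Δz≈8.133 mm. Every layer's G1 loop is the same polygon, so the solid is a straight extrusion of it from z=0 to z≈24.4. Closing with flat bottom and top caps and triangulating gives 24 facets — a regular 7-sided prism (a cylinder approximated with 7 flat sides), circumscribed radius ≈ 4.69 mm, height ≈ 24.4 mm.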